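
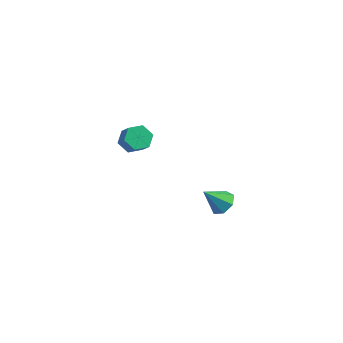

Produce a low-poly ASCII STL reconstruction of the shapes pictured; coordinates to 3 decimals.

solid 
facet normal 0.438 0.498 -0.748
outer loop
vertex 4.353 -1.893 3.336
vertex 3.752 -1.768 3.067
vertex 4.095 -1.402 3.512
endloop
endfacet
facet normal 0.523 -0.030 0.852
outer loop
vertex 4.353 -1.893 3.336
vertex 4.095 -1.402 3.512
vertex 3.188 -2.412 4.033
endloop
endfacet
facet normal 0.438 0.499 -0.748
outer loop
vertex 4.095 -1.402 3.512
vertex 3.752 -1.768 3.067
vertex 3.579 -1.188 3.353
endloop
endfacet
facet normal -0.059 0.499 0.864
outer loop
vertex 4.095 -1.402 3.512
vertex 3.579 -1.188 3.353
vertex 3.188 -2.412 4.033
endloop
endfacet
facet normal 0.437 0.499 -0.748
outer loop
vertex 3.579 -1.188 3.353
vertex 3.752 -1.768 3.067
vertex 3.193 -1.41 2.979
endloop
endfacet
facet normal -0.735 0.493 0.466
outer loop
vertex 3.579 -1.188 3.353
vertex 3.193 -1.41 2.979
vertex 3.188 -2.412 4.033
endloop
endfacet
facet normal 0.437 0.498 -0.749
outer loop
vertex 3.193 -1.41 2.979
vertex 3.752 -1.768 3.067
vertex 3.229 -1.903 2.672
endloop
endfacet
facet normal -0.998 -0.044 -0.046
outer loop
vertex 3.193 -1.41 2.979
vertex 3.229 -1.903 2.672
vertex 3.188 -2.412 4.033
endloop
endfacet
facet normal 0.436 0.499 -0.749
outer loop
vertex 3.229 -1.903 2.672
vertex 3.752 -1.768 3.067
vertex 3.659 -2.294 2.662
endloop
endfacet
facet normal -0.649 -0.706 -0.284
outer loop
vertex 3.229 -1.903 2.672
vertex 3.659 -2.294 2.662
vertex 3.188 -2.412 4.033
endloop
endfacet
facet normal 0.438 0.499 -0.748
outer loop
vertex 3.659 -2.294 2.662
vertex 3.752 -1.768 3.067
vertex 4.159 -2.289 2.958
endloop
endfacet
facet normal 0.050 -0.996 -0.068
outer loop
vertex 3.659 -2.294 2.662
vertex 4.159 -2.289 2.958
vertex 3.188 -2.412 4.033
endloop
endfacet
facet normal 0.438 0.499 -0.748
outer loop
vertex 4.159 -2.289 2.958
vertex 3.752 -1.768 3.067
vertex 4.353 -1.893 3.336
endloop
endfacet
facet normal 0.571 -0.696 0.436
outer loop
vertex 4.159 -2.289 2.958
vertex 4.353 -1.893 3.336
vertex 3.188 -2.412 4.033
endloop
endfacet
facet normal -0.599 0.363 -0.714
outer loop
vertex -1.955 0.404 2.448
vertex -2.499 0.369 2.887
vertex -2.111 0.951 2.857
endloop
endfacet
facet normal 0.769 0.509 -0.387
outer loop
vertex -1.955 0.404 2.448
vertex -2.111 0.951 2.857
vertex -1.296 0.006 3.234
endloop
endfacet
facet normal 0.769 0.509 -0.386
outer loop
vertex -1.296 0.006 3.234
vertex -2.111 0.951 2.857
vertex -1.453 0.553 3.643
endloop
endfacet
facet normal 0.599 -0.362 0.714
outer loop
vertex -1.296 0.006 3.234
vertex -1.453 0.553 3.643
vertex -1.841 -0.029 3.673
endloop
endfacet
facet normal -0.598 0.362 -0.715
outer loop
vertex -2.111 0.951 2.857
vertex -2.499 0.369 2.887
vertex -2.656 0.916 3.295
endloop
endfacet
facet normal 0.191 0.931 0.312
outer loop
vertex -2.111 0.951 2.857
vertex -2.656 0.916 3.295
vertex -1.453 0.553 3.643
endloop
endfacet
facet normal 0.191 0.931 0.311
outer loop
vertex -1.453 0.553 3.643
vertex -2.656 0.916 3.295
vertex -1.997 0.518 4.081
endloop
endfacet
facet normal 0.599 -0.362 0.714
outer loop
vertex -1.453 0.553 3.643
vertex -1.997 0.518 4.081
vertex -1.841 -0.029 3.673
endloop
endfacet
facet normal -0.599 0.361 -0.715
outer loop
vertex -2.656 0.916 3.295
vertex -2.499 0.369 2.887
vertex -3.044 0.334 3.326
endloop
endfacet
facet normal -0.578 0.422 0.698
outer loop
vertex -2.656 0.916 3.295
vertex -3.044 0.334 3.326
vertex -1.997 0.518 4.081
endloop
endfacet
facet normal -0.578 0.422 0.698
outer loop
vertex -1.997 0.518 4.081
vertex -3.044 0.334 3.326
vertex -2.385 -0.064 4.112
endloop
endfacet
facet normal 0.599 -0.362 0.714
outer loop
vertex -1.997 0.518 4.081
vertex -2.385 -0.064 4.112
vertex -1.841 -0.029 3.673
endloop
endfacet
facet normal -0.599 0.362 -0.714
outer loop
vertex -3.044 0.334 3.326
vertex -2.499 0.369 2.887
vertex -2.887 -0.213 2.917
endloop
endfacet
facet normal -0.769 -0.510 0.386
outer loop
vertex -3.044 0.334 3.326
vertex -2.887 -0.213 2.917
vertex -2.385 -0.064 4.112
endloop
endfacet
facet normal -0.769 -0.508 0.387
outer loop
vertex -2.385 -0.064 4.112
vertex -2.887 -0.213 2.917
vertex -2.229 -0.611 3.703
endloop
endfacet
facet normal 0.599 -0.363 0.714
outer loop
vertex -2.385 -0.064 4.112
vertex -2.229 -0.611 3.703
vertex -1.841 -0.029 3.673
endloop
endfacet
facet normal -0.599 0.362 -0.714
outer loop
vertex -2.887 -0.213 2.917
vertex -2.499 0.369 2.887
vertex -2.343 -0.178 2.479
endloop
endfacet
facet normal -0.191 -0.931 -0.312
outer loop
vertex -2.887 -0.213 2.917
vertex -2.343 -0.178 2.479
vertex -2.229 -0.611 3.703
endloop
endfacet
facet normal -0.191 -0.931 -0.312
outer loop
vertex -2.229 -0.611 3.703
vertex -2.343 -0.178 2.479
vertex -1.684 -0.576 3.265
endloop
endfacet
facet normal 0.598 -0.362 0.715
outer loop
vertex -2.229 -0.611 3.703
vertex -1.684 -0.576 3.265
vertex -1.841 -0.029 3.673
endloop
endfacet
facet normal -0.599 0.362 -0.714
outer loop
vertex -2.343 -0.178 2.479
vertex -2.499 0.369 2.887
vertex -1.955 0.404 2.448
endloop
endfacet
facet normal 0.578 -0.422 -0.698
outer loop
vertex -2.343 -0.178 2.479
vertex -1.955 0.404 2.448
vertex -1.684 -0.576 3.265
endloop
endfacet
facet normal 0.578 -0.422 -0.698
outer loop
vertex -1.684 -0.576 3.265
vertex -1.955 0.404 2.448
vertex -1.296 0.006 3.234
endloop
endfacet
facet normal 0.599 -0.361 0.715
outer loop
vertex -1.684 -0.576 3.265
vertex -1.296 0.006 3.234
vertex -1.841 -0.029 3.673
endloop
endfacet

endsolid


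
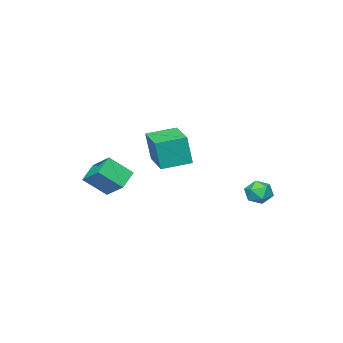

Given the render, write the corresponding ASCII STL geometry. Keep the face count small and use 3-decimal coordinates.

solid 
facet normal -0.491 0.764 0.418
outer loop
vertex -1.53 3.988 -0.599
vertex -1.79 3.515 -0.039
vertex -1.118 3.896 0.054
endloop
endfacet
facet normal 0.095 0.992 0.080
outer loop
vertex -1.53 3.988 -0.599
vertex -1.118 3.896 0.054
vertex -0.756 3.917 -0.634
endloop
endfacet
facet normal 0.046 0.795 -0.605
outer loop
vertex -1.53 3.988 -0.599
vertex -0.756 3.917 -0.634
vertex -1.204 3.548 -1.153
endloop
endfacet
facet normal -0.570 0.446 -0.690
outer loop
vertex -1.53 3.988 -0.599
vertex -1.204 3.548 -1.153
vertex -1.843 3.3 -0.785
endloop
endfacet
facet normal -0.903 0.427 -0.059
outer loop
vertex -1.53 3.988 -0.599
vertex -1.843 3.3 -0.785
vertex -1.79 3.515 -0.039
endloop
endfacet
facet normal 0.657 0.659 0.366
outer loop
vertex -0.756 3.917 -0.634
vertex -1.118 3.896 0.054
vertex -0.537 3.4 -0.095
endloop
endfacet
facet normal -0.291 0.291 0.911
outer loop
vertex -1.118 3.896 0.054
vertex -1.79 3.515 -0.039
vertex -1.176 3.152 0.273
endloop
endfacet
facet normal -0.956 -0.257 0.142
outer loop
vertex -1.79 3.515 -0.039
vertex -1.843 3.3 -0.785
vertex -1.624 2.783 -0.246
endloop
endfacet
facet normal -0.419 -0.226 -0.879
outer loop
vertex -1.843 3.3 -0.785
vertex -1.204 3.548 -1.153
vertex -1.262 2.804 -0.934
endloop
endfacet
facet normal 0.578 0.341 -0.741
outer loop
vertex -1.204 3.548 -1.153
vertex -0.756 3.917 -0.634
vertex -0.59 3.185 -0.841
endloop
endfacet
facet normal 0.570 -0.446 0.690
outer loop
vertex -0.85 2.712 -0.281
vertex -0.537 3.4 -0.095
vertex -1.176 3.152 0.273
endloop
endfacet
facet normal -0.046 -0.795 0.605
outer loop
vertex -0.85 2.712 -0.281
vertex -1.176 3.152 0.273
vertex -1.624 2.783 -0.246
endloop
endfacet
facet normal -0.095 -0.992 -0.080
outer loop
vertex -0.85 2.712 -0.281
vertex -1.624 2.783 -0.246
vertex -1.262 2.804 -0.934
endloop
endfacet
facet normal 0.491 -0.764 -0.418
outer loop
vertex -0.85 2.712 -0.281
vertex -1.262 2.804 -0.934
vertex -0.59 3.185 -0.841
endloop
endfacet
facet normal 0.903 -0.427 0.059
outer loop
vertex -0.85 2.712 -0.281
vertex -0.59 3.185 -0.841
vertex -0.537 3.4 -0.095
endloop
endfacet
facet normal 0.419 0.226 0.879
outer loop
vertex -1.176 3.152 0.273
vertex -0.537 3.4 -0.095
vertex -1.118 3.896 0.054
endloop
endfacet
facet normal -0.578 -0.341 0.741
outer loop
vertex -1.624 2.783 -0.246
vertex -1.176 3.152 0.273
vertex -1.79 3.515 -0.039
endloop
endfacet
facet normal -0.657 -0.659 -0.366
outer loop
vertex -1.262 2.804 -0.934
vertex -1.624 2.783 -0.246
vertex -1.843 3.3 -0.785
endloop
endfacet
facet normal 0.291 -0.291 -0.911
outer loop
vertex -0.59 3.185 -0.841
vertex -1.262 2.804 -0.934
vertex -1.204 3.548 -1.153
endloop
endfacet
facet normal 0.956 0.257 -0.142
outer loop
vertex -0.537 3.4 -0.095
vertex -0.59 3.185 -0.841
vertex -0.756 3.917 -0.634
endloop
endfacet
facet normal -0.831 -0.225 0.509
outer loop
vertex 2.734 -2.786 1.42
vertex 1.88 -1.966 0.389
vertex 2.551 -4.053 0.563
endloop
endfacet
facet normal 0.545 -0.522 0.656
outer loop
vertex 3.58 -3.774 -0.069
vertex 2.734 -2.786 1.42
vertex 2.551 -4.053 0.563
endloop
endfacet
facet normal -0.830 -0.224 0.510
outer loop
vertex 2.551 -4.053 0.563
vertex 1.88 -1.966 0.389
vertex 1.696 -3.232 -0.467
endloop
endfacet
facet normal -0.119 -0.822 -0.557
outer loop
vertex 1.696 -3.232 -0.467
vertex 3.58 -3.774 -0.069
vertex 2.551 -4.053 0.563
endloop
endfacet
facet normal 0.119 0.823 0.556
outer loop
vertex 2.734 -2.786 1.42
vertex 2.909 -1.687 -0.243
vertex 1.88 -1.966 0.389
endloop
endfacet
facet normal 0.544 -0.523 0.656
outer loop
vertex 3.764 -2.508 0.787
vertex 2.734 -2.786 1.42
vertex 3.58 -3.774 -0.069
endloop
endfacet
facet normal 0.120 0.822 0.556
outer loop
vertex 3.764 -2.508 0.787
vertex 2.909 -1.687 -0.243
vertex 2.734 -2.786 1.42
endloop
endfacet
facet normal -0.545 0.523 -0.656
outer loop
vertex 1.88 -1.966 0.389
vertex 2.909 -1.687 -0.243
vertex 1.696 -3.232 -0.467
endloop
endfacet
facet normal -0.119 -0.823 -0.556
outer loop
vertex 2.726 -2.954 -1.1
vertex 3.58 -3.774 -0.069
vertex 1.696 -3.232 -0.467
endloop
endfacet
facet normal -0.544 0.523 -0.656
outer loop
vertex 1.696 -3.232 -0.467
vertex 2.909 -1.687 -0.243
vertex 2.726 -2.954 -1.1
endloop
endfacet
facet normal 0.831 0.224 -0.510
outer loop
vertex 2.726 -2.954 -1.1
vertex 3.764 -2.508 0.787
vertex 3.58 -3.774 -0.069
endloop
endfacet
facet normal 0.830 0.225 -0.510
outer loop
vertex 2.909 -1.687 -0.243
vertex 3.764 -2.508 0.787
vertex 2.726 -2.954 -1.1
endloop
endfacet
facet normal -0.548 -0.837 0.016
outer loop
vertex 1.247 -1.772 2.859
vertex -0.062 -0.91 3.127
vertex 0.99 -1.636 1.164
endloop
endfacet
facet normal 0.823 -0.542 -0.168
outer loop
vertex 2.042 -0.03 1.133
vertex 1.247 -1.772 2.859
vertex 0.99 -1.636 1.164
endloop
endfacet
facet normal -0.548 -0.837 0.016
outer loop
vertex 0.99 -1.636 1.164
vertex -0.062 -0.91 3.127
vertex -0.319 -0.774 1.431
endloop
endfacet
facet normal -0.149 0.079 -0.986
outer loop
vertex -0.319 -0.774 1.431
vertex 2.042 -0.03 1.133
vertex 0.99 -1.636 1.164
endloop
endfacet
facet normal 0.150 -0.079 0.986
outer loop
vertex 1.247 -1.772 2.859
vertex 0.99 0.696 3.096
vertex -0.062 -0.91 3.127
endloop
endfacet
facet normal 0.823 -0.542 -0.168
outer loop
vertex 2.299 -0.166 2.829
vertex 1.247 -1.772 2.859
vertex 2.042 -0.03 1.133
endloop
endfacet
facet normal 0.149 -0.079 0.986
outer loop
vertex 2.299 -0.166 2.829
vertex 0.99 0.696 3.096
vertex 1.247 -1.772 2.859
endloop
endfacet
facet normal -0.823 0.542 0.168
outer loop
vertex -0.062 -0.91 3.127
vertex 0.99 0.696 3.096
vertex -0.319 -0.774 1.431
endloop
endfacet
facet normal -0.149 0.079 -0.986
outer loop
vertex 0.733 0.832 1.401
vertex 2.042 -0.03 1.133
vertex -0.319 -0.774 1.431
endloop
endfacet
facet normal -0.823 0.542 0.168
outer loop
vertex -0.319 -0.774 1.431
vertex 0.99 0.696 3.096
vertex 0.733 0.832 1.401
endloop
endfacet
facet normal 0.548 0.837 -0.016
outer loop
vertex 0.733 0.832 1.401
vertex 2.299 -0.166 2.829
vertex 2.042 -0.03 1.133
endloop
endfacet
facet normal 0.548 0.837 -0.016
outer loop
vertex 0.99 0.696 3.096
vertex 2.299 -0.166 2.829
vertex 0.733 0.832 1.401
endloop
endfacet

endsolid


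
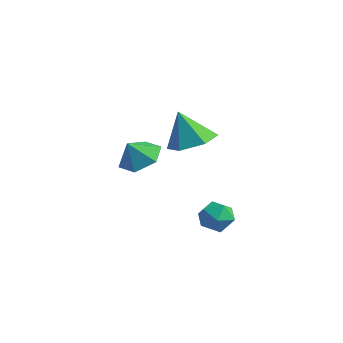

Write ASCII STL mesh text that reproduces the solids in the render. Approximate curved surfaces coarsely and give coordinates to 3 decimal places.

solid 
facet normal 0.372 0.113 -0.921
outer loop
vertex 0.465 0.133 3.379
vertex -0.164 -0.552 3.041
vertex -0.429 0.401 3.051
endloop
endfacet
facet normal 0.004 0.780 0.626
outer loop
vertex 0.465 0.133 3.379
vertex -0.429 0.401 3.051
vertex -0.736 -0.728 4.459
endloop
endfacet
facet normal 0.372 0.113 -0.922
outer loop
vertex -0.429 0.401 3.051
vertex -0.164 -0.552 3.041
vertex -1.059 -0.284 2.713
endloop
endfacet
facet normal -0.771 0.568 0.287
outer loop
vertex -0.429 0.401 3.051
vertex -1.059 -0.284 2.713
vertex -0.736 -0.728 4.459
endloop
endfacet
facet normal 0.372 0.114 -0.921
outer loop
vertex -1.059 -0.284 2.713
vertex -0.164 -0.552 3.041
vertex -0.793 -1.238 2.702
endloop
endfacet
facet normal -0.957 -0.268 0.109
outer loop
vertex -1.059 -0.284 2.713
vertex -0.793 -1.238 2.702
vertex -0.736 -0.728 4.459
endloop
endfacet
facet normal 0.372 0.114 -0.921
outer loop
vertex -0.793 -1.238 2.702
vertex -0.164 -0.552 3.041
vertex 0.102 -1.506 3.03
endloop
endfacet
facet normal -0.366 -0.891 0.270
outer loop
vertex -0.793 -1.238 2.702
vertex 0.102 -1.506 3.03
vertex -0.736 -0.728 4.459
endloop
endfacet
facet normal 0.371 0.114 -0.922
outer loop
vertex 0.102 -1.506 3.03
vertex -0.164 -0.552 3.041
vertex 0.731 -0.821 3.368
endloop
endfacet
facet normal 0.411 -0.678 0.610
outer loop
vertex 0.102 -1.506 3.03
vertex 0.731 -0.821 3.368
vertex -0.736 -0.728 4.459
endloop
endfacet
facet normal 0.371 0.114 -0.922
outer loop
vertex 0.731 -0.821 3.368
vertex -0.164 -0.552 3.041
vertex 0.465 0.133 3.379
endloop
endfacet
facet normal 0.596 0.157 0.788
outer loop
vertex 0.731 -0.821 3.368
vertex 0.465 0.133 3.379
vertex -0.736 -0.728 4.459
endloop
endfacet
facet normal 0.128 0.518 -0.846
outer loop
vertex -1.776 -1.937 1.362
vertex -2.235 -1.218 1.733
vertex -1.313 -1.282 1.833
endloop
endfacet
facet normal 0.591 -0.703 0.396
outer loop
vertex -1.776 -1.937 1.362
vertex -1.313 -1.282 1.833
vertex -2.365 -1.742 2.587
endloop
endfacet
facet normal 0.128 0.519 -0.845
outer loop
vertex -1.313 -1.282 1.833
vertex -2.235 -1.218 1.733
vertex -1.772 -0.564 2.204
endloop
endfacet
facet normal 0.593 -0.037 0.805
outer loop
vertex -1.313 -1.282 1.833
vertex -1.772 -0.564 2.204
vertex -2.365 -1.742 2.587
endloop
endfacet
facet normal 0.128 0.519 -0.845
outer loop
vertex -1.772 -0.564 2.204
vertex -2.235 -1.218 1.733
vertex -2.695 -0.5 2.104
endloop
endfacet
facet normal -0.078 0.343 0.936
outer loop
vertex -1.772 -0.564 2.204
vertex -2.695 -0.5 2.104
vertex -2.365 -1.742 2.587
endloop
endfacet
facet normal 0.127 0.518 -0.846
outer loop
vertex -2.695 -0.5 2.104
vertex -2.235 -1.218 1.733
vertex -3.158 -1.155 1.633
endloop
endfacet
facet normal -0.750 0.057 0.659
outer loop
vertex -2.695 -0.5 2.104
vertex -3.158 -1.155 1.633
vertex -2.365 -1.742 2.587
endloop
endfacet
facet normal 0.127 0.518 -0.846
outer loop
vertex -3.158 -1.155 1.633
vertex -2.235 -1.218 1.733
vertex -2.698 -1.873 1.262
endloop
endfacet
facet normal -0.752 -0.610 0.249
outer loop
vertex -3.158 -1.155 1.633
vertex -2.698 -1.873 1.262
vertex -2.365 -1.742 2.587
endloop
endfacet
facet normal 0.128 0.518 -0.846
outer loop
vertex -2.698 -1.873 1.262
vertex -2.235 -1.218 1.733
vertex -1.776 -1.937 1.362
endloop
endfacet
facet normal -0.082 -0.990 0.118
outer loop
vertex -2.698 -1.873 1.262
vertex -1.776 -1.937 1.362
vertex -2.365 -1.742 2.587
endloop
endfacet
facet normal -0.943 0.288 0.166
outer loop
vertex -0.216 0.751 -1.262
vertex -0.41 0.01 -1.077
vertex -0.16 0.504 -0.515
endloop
endfacet
facet normal -0.486 0.818 0.307
outer loop
vertex -0.216 0.751 -1.262
vertex -0.16 0.504 -0.515
vertex 0.407 0.957 -0.824
endloop
endfacet
facet normal -0.114 0.952 -0.286
outer loop
vertex -0.216 0.751 -1.262
vertex 0.407 0.957 -0.824
vertex 0.507 0.743 -1.576
endloop
endfacet
facet normal -0.339 0.504 -0.794
outer loop
vertex -0.216 0.751 -1.262
vertex 0.507 0.743 -1.576
vertex 0.003 0.158 -1.732
endloop
endfacet
facet normal -0.852 0.094 -0.516
outer loop
vertex -0.216 0.751 -1.262
vertex 0.003 0.158 -1.732
vertex -0.41 0.01 -1.077
endloop
endfacet
facet normal -0.031 0.589 0.807
outer loop
vertex 0.407 0.957 -0.824
vertex -0.16 0.504 -0.515
vertex 0.597 0.342 -0.368
endloop
endfacet
facet normal -0.771 -0.268 0.578
outer loop
vertex -0.16 0.504 -0.515
vertex -0.41 0.01 -1.077
vertex 0.093 -0.243 -0.524
endloop
endfacet
facet normal -0.623 -0.581 -0.524
outer loop
vertex -0.41 0.01 -1.077
vertex 0.003 0.158 -1.732
vertex 0.193 -0.457 -1.276
endloop
endfacet
facet normal 0.207 0.082 -0.975
outer loop
vertex 0.003 0.158 -1.732
vertex 0.507 0.743 -1.576
vertex 0.76 -0.004 -1.585
endloop
endfacet
facet normal 0.573 0.805 -0.153
outer loop
vertex 0.507 0.743 -1.576
vertex 0.407 0.957 -0.824
vertex 1.01 0.49 -1.023
endloop
endfacet
facet normal 0.339 -0.504 0.794
outer loop
vertex 0.816 -0.251 -0.838
vertex 0.597 0.342 -0.368
vertex 0.093 -0.243 -0.524
endloop
endfacet
facet normal 0.114 -0.952 0.286
outer loop
vertex 0.816 -0.251 -0.838
vertex 0.093 -0.243 -0.524
vertex 0.193 -0.457 -1.276
endloop
endfacet
facet normal 0.486 -0.818 -0.307
outer loop
vertex 0.816 -0.251 -0.838
vertex 0.193 -0.457 -1.276
vertex 0.76 -0.004 -1.585
endloop
endfacet
facet normal 0.943 -0.288 -0.166
outer loop
vertex 0.816 -0.251 -0.838
vertex 0.76 -0.004 -1.585
vertex 1.01 0.49 -1.023
endloop
endfacet
facet normal 0.852 -0.094 0.516
outer loop
vertex 0.816 -0.251 -0.838
vertex 1.01 0.49 -1.023
vertex 0.597 0.342 -0.368
endloop
endfacet
facet normal -0.207 -0.082 0.975
outer loop
vertex 0.093 -0.243 -0.524
vertex 0.597 0.342 -0.368
vertex -0.16 0.504 -0.515
endloop
endfacet
facet normal -0.573 -0.805 0.153
outer loop
vertex 0.193 -0.457 -1.276
vertex 0.093 -0.243 -0.524
vertex -0.41 0.01 -1.077
endloop
endfacet
facet normal 0.031 -0.589 -0.807
outer loop
vertex 0.76 -0.004 -1.585
vertex 0.193 -0.457 -1.276
vertex 0.003 0.158 -1.732
endloop
endfacet
facet normal 0.771 0.268 -0.578
outer loop
vertex 1.01 0.49 -1.023
vertex 0.76 -0.004 -1.585
vertex 0.507 0.743 -1.576
endloop
endfacet
facet normal 0.623 0.581 0.524
outer loop
vertex 0.597 0.342 -0.368
vertex 1.01 0.49 -1.023
vertex 0.407 0.957 -0.824
endloop
endfacet

endsolid


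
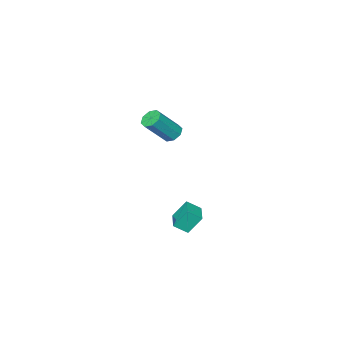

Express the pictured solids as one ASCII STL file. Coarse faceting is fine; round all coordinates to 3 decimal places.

solid 
facet normal -0.638 0.183 -0.748
outer loop
vertex -3.47 -3.364 -0.476
vertex -4.001 -3.45 -0.044
vertex -3.615 -2.914 -0.242
endloop
endfacet
facet normal 0.719 0.489 -0.494
outer loop
vertex -3.47 -3.364 -0.476
vertex -3.615 -2.914 -0.242
vertex -2.148 -3.743 1.071
endloop
endfacet
facet normal 0.719 0.489 -0.494
outer loop
vertex -2.148 -3.743 1.071
vertex -3.615 -2.914 -0.242
vertex -2.293 -3.293 1.306
endloop
endfacet
facet normal 0.639 -0.184 0.747
outer loop
vertex -2.148 -3.743 1.071
vertex -2.293 -3.293 1.306
vertex -2.679 -3.83 1.504
endloop
endfacet
facet normal -0.639 0.184 -0.747
outer loop
vertex -3.615 -2.914 -0.242
vertex -4.001 -3.45 -0.044
vertex -3.986 -2.778 0.109
endloop
endfacet
facet normal 0.314 0.949 -0.036
outer loop
vertex -3.615 -2.914 -0.242
vertex -3.986 -2.778 0.109
vertex -2.293 -3.293 1.306
endloop
endfacet
facet normal 0.314 0.949 -0.035
outer loop
vertex -2.293 -3.293 1.306
vertex -3.986 -2.778 0.109
vertex -2.665 -3.157 1.656
endloop
endfacet
facet normal 0.638 -0.182 0.748
outer loop
vertex -2.293 -3.293 1.306
vertex -2.665 -3.157 1.656
vertex -2.679 -3.83 1.504
endloop
endfacet
facet normal -0.638 0.184 -0.747
outer loop
vertex -3.986 -2.778 0.109
vertex -4.001 -3.45 -0.044
vertex -4.366 -3.036 0.37
endloop
endfacet
facet normal -0.275 0.853 0.444
outer loop
vertex -3.986 -2.778 0.109
vertex -4.366 -3.036 0.37
vertex -2.665 -3.157 1.656
endloop
endfacet
facet normal -0.275 0.853 0.444
outer loop
vertex -2.665 -3.157 1.656
vertex -4.366 -3.036 0.37
vertex -3.044 -3.415 1.917
endloop
endfacet
facet normal 0.639 -0.182 0.748
outer loop
vertex -2.665 -3.157 1.656
vertex -3.044 -3.415 1.917
vertex -2.679 -3.83 1.504
endloop
endfacet
facet normal -0.639 0.183 -0.747
outer loop
vertex -4.366 -3.036 0.37
vertex -4.001 -3.45 -0.044
vertex -4.532 -3.537 0.389
endloop
endfacet
facet normal -0.702 0.258 0.663
outer loop
vertex -4.366 -3.036 0.37
vertex -4.532 -3.537 0.389
vertex -3.044 -3.415 1.917
endloop
endfacet
facet normal -0.702 0.258 0.663
outer loop
vertex -3.044 -3.415 1.917
vertex -4.532 -3.537 0.389
vertex -3.21 -3.916 1.936
endloop
endfacet
facet normal 0.638 -0.183 0.748
outer loop
vertex -3.044 -3.415 1.917
vertex -3.21 -3.916 1.936
vertex -2.679 -3.83 1.504
endloop
endfacet
facet normal -0.639 0.184 -0.747
outer loop
vertex -4.532 -3.537 0.389
vertex -4.001 -3.45 -0.044
vertex -4.387 -3.987 0.154
endloop
endfacet
facet normal -0.719 -0.490 0.494
outer loop
vertex -4.532 -3.537 0.389
vertex -4.387 -3.987 0.154
vertex -3.21 -3.916 1.936
endloop
endfacet
facet normal -0.719 -0.489 0.494
outer loop
vertex -3.21 -3.916 1.936
vertex -4.387 -3.987 0.154
vertex -3.065 -4.366 1.702
endloop
endfacet
facet normal 0.638 -0.183 0.748
outer loop
vertex -3.21 -3.916 1.936
vertex -3.065 -4.366 1.702
vertex -2.679 -3.83 1.504
endloop
endfacet
facet normal -0.638 0.182 -0.748
outer loop
vertex -4.387 -3.987 0.154
vertex -4.001 -3.45 -0.044
vertex -4.015 -4.123 -0.196
endloop
endfacet
facet normal -0.314 -0.949 0.035
outer loop
vertex -4.387 -3.987 0.154
vertex -4.015 -4.123 -0.196
vertex -3.065 -4.366 1.702
endloop
endfacet
facet normal -0.314 -0.949 0.036
outer loop
vertex -3.065 -4.366 1.702
vertex -4.015 -4.123 -0.196
vertex -2.694 -4.502 1.351
endloop
endfacet
facet normal 0.639 -0.184 0.747
outer loop
vertex -3.065 -4.366 1.702
vertex -2.694 -4.502 1.351
vertex -2.679 -3.83 1.504
endloop
endfacet
facet normal -0.639 0.182 -0.748
outer loop
vertex -4.015 -4.123 -0.196
vertex -4.001 -3.45 -0.044
vertex -3.636 -3.865 -0.457
endloop
endfacet
facet normal 0.275 -0.853 -0.444
outer loop
vertex -4.015 -4.123 -0.196
vertex -3.636 -3.865 -0.457
vertex -2.694 -4.502 1.351
endloop
endfacet
facet normal 0.275 -0.853 -0.444
outer loop
vertex -2.694 -4.502 1.351
vertex -3.636 -3.865 -0.457
vertex -2.314 -4.244 1.09
endloop
endfacet
facet normal 0.638 -0.184 0.747
outer loop
vertex -2.694 -4.502 1.351
vertex -2.314 -4.244 1.09
vertex -2.679 -3.83 1.504
endloop
endfacet
facet normal -0.638 0.183 -0.748
outer loop
vertex -3.636 -3.865 -0.457
vertex -4.001 -3.45 -0.044
vertex -3.47 -3.364 -0.476
endloop
endfacet
facet normal 0.702 -0.258 -0.663
outer loop
vertex -3.636 -3.865 -0.457
vertex -3.47 -3.364 -0.476
vertex -2.314 -4.244 1.09
endloop
endfacet
facet normal 0.702 -0.258 -0.663
outer loop
vertex -2.314 -4.244 1.09
vertex -3.47 -3.364 -0.476
vertex -2.148 -3.743 1.071
endloop
endfacet
facet normal 0.639 -0.183 0.747
outer loop
vertex -2.314 -4.244 1.09
vertex -2.148 -3.743 1.071
vertex -2.679 -3.83 1.504
endloop
endfacet
facet normal -0.614 0.549 -0.567
outer loop
vertex 0.513 3.608 -1.083
vertex 1.352 4.562 -1.068
vertex 1.071 3.134 -2.145
endloop
endfacet
facet normal -0.660 -0.751 -0.012
outer loop
vertex 1.648 2.618 -1.612
vertex 0.513 3.608 -1.083
vertex 1.071 3.134 -2.145
endloop
endfacet
facet normal -0.614 0.549 -0.567
outer loop
vertex 1.071 3.134 -2.145
vertex 1.352 4.562 -1.068
vertex 1.909 4.088 -2.13
endloop
endfacet
facet normal 0.433 -0.367 -0.824
outer loop
vertex 1.909 4.088 -2.13
vertex 1.648 2.618 -1.612
vertex 1.071 3.134 -2.145
endloop
endfacet
facet normal -0.432 0.367 0.824
outer loop
vertex 0.513 3.608 -1.083
vertex 1.929 4.046 -0.535
vertex 1.352 4.562 -1.068
endloop
endfacet
facet normal -0.660 -0.751 -0.011
outer loop
vertex 1.091 3.092 -0.55
vertex 0.513 3.608 -1.083
vertex 1.648 2.618 -1.612
endloop
endfacet
facet normal -0.432 0.367 0.824
outer loop
vertex 1.091 3.092 -0.55
vertex 1.929 4.046 -0.535
vertex 0.513 3.608 -1.083
endloop
endfacet
facet normal 0.661 0.751 0.011
outer loop
vertex 1.352 4.562 -1.068
vertex 1.929 4.046 -0.535
vertex 1.909 4.088 -2.13
endloop
endfacet
facet normal 0.432 -0.367 -0.824
outer loop
vertex 2.487 3.572 -1.597
vertex 1.648 2.618 -1.612
vertex 1.909 4.088 -2.13
endloop
endfacet
facet normal 0.660 0.751 0.012
outer loop
vertex 1.909 4.088 -2.13
vertex 1.929 4.046 -0.535
vertex 2.487 3.572 -1.597
endloop
endfacet
facet normal 0.614 -0.549 0.567
outer loop
vertex 2.487 3.572 -1.597
vertex 1.091 3.092 -0.55
vertex 1.648 2.618 -1.612
endloop
endfacet
facet normal 0.614 -0.548 0.567
outer loop
vertex 1.929 4.046 -0.535
vertex 1.091 3.092 -0.55
vertex 2.487 3.572 -1.597
endloop
endfacet

endsolid


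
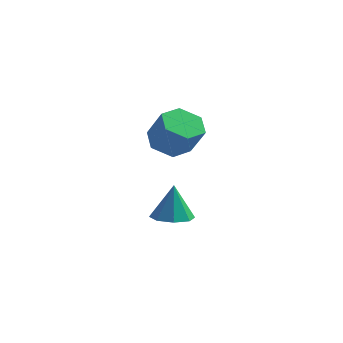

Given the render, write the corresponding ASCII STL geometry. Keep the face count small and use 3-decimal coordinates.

solid 
facet normal 0.000 -0.085 -0.996
outer loop
vertex 1.462 -2.551 -4.092
vertex 0.97 -1.849 -4.152
vertex 1.817 -1.999 -4.139
endloop
endfacet
facet normal 0.755 -0.444 0.482
outer loop
vertex 1.462 -2.551 -4.092
vertex 1.817 -1.999 -4.139
vertex 0.97 -1.711 -2.548
endloop
endfacet
facet normal 0.000 -0.085 -0.996
outer loop
vertex 1.817 -1.999 -4.139
vertex 0.97 -1.849 -4.152
vertex 1.675 -1.358 -4.194
endloop
endfacet
facet normal 0.876 0.230 0.424
outer loop
vertex 1.817 -1.999 -4.139
vertex 1.675 -1.358 -4.194
vertex 0.97 -1.711 -2.548
endloop
endfacet
facet normal -0.000 -0.085 -0.996
outer loop
vertex 1.675 -1.358 -4.194
vertex 0.97 -1.849 -4.152
vertex 1.121 -1.005 -4.224
endloop
endfacet
facet normal 0.483 0.790 0.376
outer loop
vertex 1.675 -1.358 -4.194
vertex 1.121 -1.005 -4.224
vertex 0.97 -1.711 -2.548
endloop
endfacet
facet normal 0.000 -0.085 -0.996
outer loop
vertex 1.121 -1.005 -4.224
vertex 0.97 -1.849 -4.152
vertex 0.478 -1.146 -4.212
endloop
endfacet
facet normal -0.193 0.910 0.366
outer loop
vertex 1.121 -1.005 -4.224
vertex 0.478 -1.146 -4.212
vertex 0.97 -1.711 -2.548
endloop
endfacet
facet normal 0.000 -0.085 -0.996
outer loop
vertex 0.478 -1.146 -4.212
vertex 0.97 -1.849 -4.152
vertex 0.123 -1.698 -4.165
endloop
endfacet
facet normal -0.755 0.520 0.400
outer loop
vertex 0.478 -1.146 -4.212
vertex 0.123 -1.698 -4.165
vertex 0.97 -1.711 -2.548
endloop
endfacet
facet normal 0.000 -0.085 -0.996
outer loop
vertex 0.123 -1.698 -4.165
vertex 0.97 -1.849 -4.152
vertex 0.265 -2.339 -4.11
endloop
endfacet
facet normal -0.876 -0.155 0.457
outer loop
vertex 0.123 -1.698 -4.165
vertex 0.265 -2.339 -4.11
vertex 0.97 -1.711 -2.548
endloop
endfacet
facet normal -0.000 -0.085 -0.996
outer loop
vertex 0.265 -2.339 -4.11
vertex 0.97 -1.849 -4.152
vertex 0.819 -2.692 -4.08
endloop
endfacet
facet normal -0.483 -0.715 0.505
outer loop
vertex 0.265 -2.339 -4.11
vertex 0.819 -2.692 -4.08
vertex 0.97 -1.711 -2.548
endloop
endfacet
facet normal 0.000 -0.085 -0.996
outer loop
vertex 0.819 -2.692 -4.08
vertex 0.97 -1.849 -4.152
vertex 1.462 -2.551 -4.092
endloop
endfacet
facet normal 0.193 -0.835 0.516
outer loop
vertex 0.819 -2.692 -4.08
vertex 1.462 -2.551 -4.092
vertex 0.97 -1.711 -2.548
endloop
endfacet
facet normal -0.564 0.216 -0.797
outer loop
vertex 2.204 -3.826 -0.241
vertex 1.7 -3.277 0.264
vertex 2.425 -2.957 -0.162
endloop
endfacet
facet normal 0.789 -0.146 -0.597
outer loop
vertex 2.204 -3.826 -0.241
vertex 2.425 -2.957 -0.162
vertex 3.004 -4.132 0.892
endloop
endfacet
facet normal 0.789 -0.147 -0.597
outer loop
vertex 3.004 -4.132 0.892
vertex 2.425 -2.957 -0.162
vertex 3.225 -3.263 0.97
endloop
endfacet
facet normal 0.564 -0.215 0.798
outer loop
vertex 3.004 -4.132 0.892
vertex 3.225 -3.263 0.97
vertex 2.5 -3.583 1.396
endloop
endfacet
facet normal -0.564 0.215 -0.798
outer loop
vertex 2.425 -2.957 -0.162
vertex 1.7 -3.277 0.264
vertex 1.921 -2.408 0.342
endloop
endfacet
facet normal 0.607 0.762 -0.223
outer loop
vertex 2.425 -2.957 -0.162
vertex 1.921 -2.408 0.342
vertex 3.225 -3.263 0.97
endloop
endfacet
facet normal 0.607 0.762 -0.223
outer loop
vertex 3.225 -3.263 0.97
vertex 1.921 -2.408 0.342
vertex 2.721 -2.714 1.474
endloop
endfacet
facet normal 0.564 -0.215 0.798
outer loop
vertex 3.225 -3.263 0.97
vertex 2.721 -2.714 1.474
vertex 2.5 -3.583 1.396
endloop
endfacet
facet normal -0.564 0.215 -0.798
outer loop
vertex 1.921 -2.408 0.342
vertex 1.7 -3.277 0.264
vertex 1.196 -2.728 0.768
endloop
endfacet
facet normal -0.182 0.909 0.374
outer loop
vertex 1.921 -2.408 0.342
vertex 1.196 -2.728 0.768
vertex 2.721 -2.714 1.474
endloop
endfacet
facet normal -0.181 0.910 0.374
outer loop
vertex 2.721 -2.714 1.474
vertex 1.196 -2.728 0.768
vertex 1.996 -3.034 1.901
endloop
endfacet
facet normal 0.564 -0.215 0.797
outer loop
vertex 2.721 -2.714 1.474
vertex 1.996 -3.034 1.901
vertex 2.5 -3.583 1.396
endloop
endfacet
facet normal -0.564 0.215 -0.798
outer loop
vertex 1.196 -2.728 0.768
vertex 1.7 -3.277 0.264
vertex 0.975 -3.597 0.69
endloop
endfacet
facet normal -0.789 0.147 0.597
outer loop
vertex 1.196 -2.728 0.768
vertex 0.975 -3.597 0.69
vertex 1.996 -3.034 1.901
endloop
endfacet
facet normal -0.789 0.146 0.597
outer loop
vertex 1.996 -3.034 1.901
vertex 0.975 -3.597 0.69
vertex 1.775 -3.903 1.822
endloop
endfacet
facet normal 0.564 -0.216 0.797
outer loop
vertex 1.996 -3.034 1.901
vertex 1.775 -3.903 1.822
vertex 2.5 -3.583 1.396
endloop
endfacet
facet normal -0.564 0.215 -0.798
outer loop
vertex 0.975 -3.597 0.69
vertex 1.7 -3.277 0.264
vertex 1.479 -4.146 0.186
endloop
endfacet
facet normal -0.607 -0.762 0.223
outer loop
vertex 0.975 -3.597 0.69
vertex 1.479 -4.146 0.186
vertex 1.775 -3.903 1.822
endloop
endfacet
facet normal -0.607 -0.762 0.223
outer loop
vertex 1.775 -3.903 1.822
vertex 1.479 -4.146 0.186
vertex 2.279 -4.452 1.318
endloop
endfacet
facet normal 0.564 -0.215 0.798
outer loop
vertex 1.775 -3.903 1.822
vertex 2.279 -4.452 1.318
vertex 2.5 -3.583 1.396
endloop
endfacet
facet normal -0.564 0.215 -0.797
outer loop
vertex 1.479 -4.146 0.186
vertex 1.7 -3.277 0.264
vertex 2.204 -3.826 -0.241
endloop
endfacet
facet normal 0.181 -0.910 -0.374
outer loop
vertex 1.479 -4.146 0.186
vertex 2.204 -3.826 -0.241
vertex 2.279 -4.452 1.318
endloop
endfacet
facet normal 0.182 -0.909 -0.374
outer loop
vertex 2.279 -4.452 1.318
vertex 2.204 -3.826 -0.241
vertex 3.004 -4.132 0.892
endloop
endfacet
facet normal 0.564 -0.215 0.798
outer loop
vertex 2.279 -4.452 1.318
vertex 3.004 -4.132 0.892
vertex 2.5 -3.583 1.396
endloop
endfacet

endsolid


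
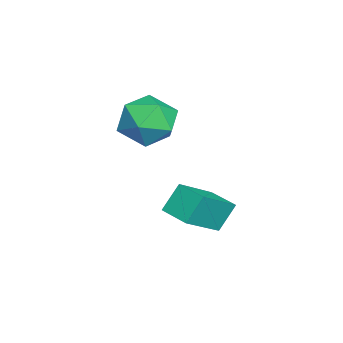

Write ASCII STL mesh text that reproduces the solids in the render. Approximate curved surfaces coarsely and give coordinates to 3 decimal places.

solid 
facet normal -0.663 0.481 -0.573
outer loop
vertex -0.445 2.884 -0.903
vertex 0.151 3.605 -0.987
vertex -0.052 2.465 -1.71
endloop
endfacet
facet normal -0.635 -0.768 0.090
outer loop
vertex 1.009 1.695 -0.793
vertex -0.445 2.884 -0.903
vertex -0.052 2.465 -1.71
endloop
endfacet
facet normal -0.664 0.481 -0.573
outer loop
vertex -0.052 2.465 -1.71
vertex 0.151 3.605 -0.987
vertex 0.544 3.187 -1.794
endloop
endfacet
facet normal 0.397 -0.423 -0.815
outer loop
vertex 0.544 3.187 -1.794
vertex 1.009 1.695 -0.793
vertex -0.052 2.465 -1.71
endloop
endfacet
facet normal -0.397 0.423 0.815
outer loop
vertex -0.445 2.884 -0.903
vertex 1.212 2.835 -0.07
vertex 0.151 3.605 -0.987
endloop
endfacet
facet normal -0.635 -0.768 0.089
outer loop
vertex 0.616 2.113 0.014
vertex -0.445 2.884 -0.903
vertex 1.009 1.695 -0.793
endloop
endfacet
facet normal -0.397 0.423 0.815
outer loop
vertex 0.616 2.113 0.014
vertex 1.212 2.835 -0.07
vertex -0.445 2.884 -0.903
endloop
endfacet
facet normal 0.634 0.768 -0.089
outer loop
vertex 0.151 3.605 -0.987
vertex 1.212 2.835 -0.07
vertex 0.544 3.187 -1.794
endloop
endfacet
facet normal 0.397 -0.423 -0.815
outer loop
vertex 1.605 2.416 -0.877
vertex 1.009 1.695 -0.793
vertex 0.544 3.187 -1.794
endloop
endfacet
facet normal 0.635 0.767 -0.089
outer loop
vertex 0.544 3.187 -1.794
vertex 1.212 2.835 -0.07
vertex 1.605 2.416 -0.877
endloop
endfacet
facet normal 0.663 -0.482 0.573
outer loop
vertex 1.605 2.416 -0.877
vertex 0.616 2.113 0.014
vertex 1.009 1.695 -0.793
endloop
endfacet
facet normal 0.664 -0.481 0.573
outer loop
vertex 1.212 2.835 -0.07
vertex 0.616 2.113 0.014
vertex 1.605 2.416 -0.877
endloop
endfacet
facet normal -0.925 -0.294 0.240
outer loop
vertex -1.106 1.27 1.718
vertex -0.77 0.424 1.976
vertex -0.828 1.124 2.61
endloop
endfacet
facet normal -0.850 0.409 0.332
outer loop
vertex -1.106 1.27 1.718
vertex -0.828 1.124 2.61
vertex -0.609 1.934 2.173
endloop
endfacet
facet normal -0.658 0.694 -0.294
outer loop
vertex -1.106 1.27 1.718
vertex -0.609 1.934 2.173
vertex -0.415 1.735 1.269
endloop
endfacet
facet normal -0.614 0.167 -0.772
outer loop
vertex -1.106 1.27 1.718
vertex -0.415 1.735 1.269
vertex -0.515 0.802 1.147
endloop
endfacet
facet normal -0.779 -0.444 -0.442
outer loop
vertex -1.106 1.27 1.718
vertex -0.515 0.802 1.147
vertex -0.77 0.424 1.976
endloop
endfacet
facet normal -0.318 0.515 0.796
outer loop
vertex -0.609 1.934 2.173
vertex -0.828 1.124 2.61
vertex 0.035 1.498 2.713
endloop
endfacet
facet normal -0.440 -0.623 0.647
outer loop
vertex -0.828 1.124 2.61
vertex -0.77 0.424 1.976
vertex -0.065 0.565 2.591
endloop
endfacet
facet normal -0.203 -0.866 -0.457
outer loop
vertex -0.77 0.424 1.976
vertex -0.515 0.802 1.147
vertex 0.129 0.366 1.687
endloop
endfacet
facet normal 0.065 0.123 -0.990
outer loop
vertex -0.515 0.802 1.147
vertex -0.415 1.735 1.269
vertex 0.348 1.176 1.25
endloop
endfacet
facet normal -0.007 0.976 -0.216
outer loop
vertex -0.415 1.735 1.269
vertex -0.609 1.934 2.173
vertex 0.29 1.876 1.884
endloop
endfacet
facet normal 0.614 -0.167 0.772
outer loop
vertex 0.626 1.03 2.142
vertex 0.035 1.498 2.713
vertex -0.065 0.565 2.591
endloop
endfacet
facet normal 0.658 -0.694 0.294
outer loop
vertex 0.626 1.03 2.142
vertex -0.065 0.565 2.591
vertex 0.129 0.366 1.687
endloop
endfacet
facet normal 0.850 -0.409 -0.332
outer loop
vertex 0.626 1.03 2.142
vertex 0.129 0.366 1.687
vertex 0.348 1.176 1.25
endloop
endfacet
facet normal 0.925 0.294 -0.240
outer loop
vertex 0.626 1.03 2.142
vertex 0.348 1.176 1.25
vertex 0.29 1.876 1.884
endloop
endfacet
facet normal 0.779 0.444 0.442
outer loop
vertex 0.626 1.03 2.142
vertex 0.29 1.876 1.884
vertex 0.035 1.498 2.713
endloop
endfacet
facet normal -0.065 -0.123 0.990
outer loop
vertex -0.065 0.565 2.591
vertex 0.035 1.498 2.713
vertex -0.828 1.124 2.61
endloop
endfacet
facet normal 0.007 -0.976 0.216
outer loop
vertex 0.129 0.366 1.687
vertex -0.065 0.565 2.591
vertex -0.77 0.424 1.976
endloop
endfacet
facet normal 0.318 -0.515 -0.796
outer loop
vertex 0.348 1.176 1.25
vertex 0.129 0.366 1.687
vertex -0.515 0.802 1.147
endloop
endfacet
facet normal 0.440 0.623 -0.647
outer loop
vertex 0.29 1.876 1.884
vertex 0.348 1.176 1.25
vertex -0.415 1.735 1.269
endloop
endfacet
facet normal 0.203 0.866 0.457
outer loop
vertex 0.035 1.498 2.713
vertex 0.29 1.876 1.884
vertex -0.609 1.934 2.173
endloop
endfacet

endsolid


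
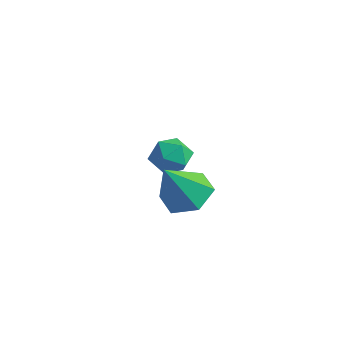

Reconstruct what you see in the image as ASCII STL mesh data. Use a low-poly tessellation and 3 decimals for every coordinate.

solid 
facet normal 0.226 0.841 -0.491
outer loop
vertex -1.088 2.11 -3.209
vertex -1.797 2.54 -2.798
vertex -0.961 2.546 -2.403
endloop
endfacet
facet normal 0.812 0.451 -0.372
outer loop
vertex -1.088 2.11 -3.209
vertex -0.961 2.546 -2.403
vertex -0.569 1.72 -2.549
endloop
endfacet
facet normal 0.715 -0.189 -0.673
outer loop
vertex -1.088 2.11 -3.209
vertex -0.569 1.72 -2.549
vertex -1.163 1.204 -3.035
endloop
endfacet
facet normal 0.069 -0.194 -0.979
outer loop
vertex -1.088 2.11 -3.209
vertex -1.163 1.204 -3.035
vertex -1.922 1.71 -3.189
endloop
endfacet
facet normal -0.233 0.443 -0.866
outer loop
vertex -1.088 2.11 -3.209
vertex -1.922 1.71 -3.189
vertex -1.797 2.54 -2.798
endloop
endfacet
facet normal 0.873 0.356 0.333
outer loop
vertex -0.569 1.72 -2.549
vertex -0.961 2.546 -2.403
vertex -0.958 1.91 -1.731
endloop
endfacet
facet normal -0.073 0.987 0.141
outer loop
vertex -0.961 2.546 -2.403
vertex -1.797 2.54 -2.798
vertex -1.717 2.416 -1.885
endloop
endfacet
facet normal -0.815 0.343 -0.467
outer loop
vertex -1.797 2.54 -2.798
vertex -1.922 1.71 -3.189
vertex -2.311 1.9 -2.371
endloop
endfacet
facet normal -0.326 -0.687 -0.649
outer loop
vertex -1.922 1.71 -3.189
vertex -1.163 1.204 -3.035
vertex -1.919 1.074 -2.517
endloop
endfacet
facet normal 0.717 -0.679 -0.155
outer loop
vertex -1.163 1.204 -3.035
vertex -0.569 1.72 -2.549
vertex -1.083 1.08 -2.122
endloop
endfacet
facet normal -0.069 0.194 0.979
outer loop
vertex -1.792 1.51 -1.711
vertex -0.958 1.91 -1.731
vertex -1.717 2.416 -1.885
endloop
endfacet
facet normal -0.715 0.189 0.673
outer loop
vertex -1.792 1.51 -1.711
vertex -1.717 2.416 -1.885
vertex -2.311 1.9 -2.371
endloop
endfacet
facet normal -0.812 -0.451 0.372
outer loop
vertex -1.792 1.51 -1.711
vertex -2.311 1.9 -2.371
vertex -1.919 1.074 -2.517
endloop
endfacet
facet normal -0.226 -0.841 0.491
outer loop
vertex -1.792 1.51 -1.711
vertex -1.919 1.074 -2.517
vertex -1.083 1.08 -2.122
endloop
endfacet
facet normal 0.233 -0.443 0.866
outer loop
vertex -1.792 1.51 -1.711
vertex -1.083 1.08 -2.122
vertex -0.958 1.91 -1.731
endloop
endfacet
facet normal 0.326 0.687 0.649
outer loop
vertex -1.717 2.416 -1.885
vertex -0.958 1.91 -1.731
vertex -0.961 2.546 -2.403
endloop
endfacet
facet normal -0.717 0.679 0.155
outer loop
vertex -2.311 1.9 -2.371
vertex -1.717 2.416 -1.885
vertex -1.797 2.54 -2.798
endloop
endfacet
facet normal -0.873 -0.356 -0.333
outer loop
vertex -1.919 1.074 -2.517
vertex -2.311 1.9 -2.371
vertex -1.922 1.71 -3.189
endloop
endfacet
facet normal 0.073 -0.987 -0.141
outer loop
vertex -1.083 1.08 -2.122
vertex -1.919 1.074 -2.517
vertex -1.163 1.204 -3.035
endloop
endfacet
facet normal 0.815 -0.343 0.467
outer loop
vertex -0.958 1.91 -1.731
vertex -1.083 1.08 -2.122
vertex -0.569 1.72 -2.549
endloop
endfacet
facet normal 0.032 0.541 -0.841
outer loop
vertex 3.666 -1.921 -1.163
vertex 2.721 -1.54 -0.954
vertex 3.569 -1.048 -0.605
endloop
endfacet
facet normal 0.891 -0.170 0.421
outer loop
vertex 3.666 -1.921 -1.163
vertex 3.569 -1.048 -0.605
vertex 2.659 -2.6 0.694
endloop
endfacet
facet normal 0.032 0.541 -0.841
outer loop
vertex 3.569 -1.048 -0.605
vertex 2.721 -1.54 -0.954
vertex 2.624 -0.668 -0.397
endloop
endfacet
facet normal 0.364 0.463 0.808
outer loop
vertex 3.569 -1.048 -0.605
vertex 2.624 -0.668 -0.397
vertex 2.659 -2.6 0.694
endloop
endfacet
facet normal 0.031 0.541 -0.841
outer loop
vertex 2.624 -0.668 -0.397
vertex 2.721 -1.54 -0.954
vertex 1.776 -1.16 -0.745
endloop
endfacet
facet normal -0.539 0.407 0.738
outer loop
vertex 2.624 -0.668 -0.397
vertex 1.776 -1.16 -0.745
vertex 2.659 -2.6 0.694
endloop
endfacet
facet normal 0.032 0.541 -0.840
outer loop
vertex 1.776 -1.16 -0.745
vertex 2.721 -1.54 -0.954
vertex 1.874 -2.032 -1.303
endloop
endfacet
facet normal -0.917 -0.282 0.280
outer loop
vertex 1.776 -1.16 -0.745
vertex 1.874 -2.032 -1.303
vertex 2.659 -2.6 0.694
endloop
endfacet
facet normal 0.033 0.540 -0.841
outer loop
vertex 1.874 -2.032 -1.303
vertex 2.721 -1.54 -0.954
vertex 2.819 -2.413 -1.511
endloop
endfacet
facet normal -0.392 -0.914 -0.106
outer loop
vertex 1.874 -2.032 -1.303
vertex 2.819 -2.413 -1.511
vertex 2.659 -2.6 0.694
endloop
endfacet
facet normal 0.032 0.540 -0.841
outer loop
vertex 2.819 -2.413 -1.511
vertex 2.721 -1.54 -0.954
vertex 3.666 -1.921 -1.163
endloop
endfacet
facet normal 0.513 -0.858 -0.036
outer loop
vertex 2.819 -2.413 -1.511
vertex 3.666 -1.921 -1.163
vertex 2.659 -2.6 0.694
endloop
endfacet

endsolid


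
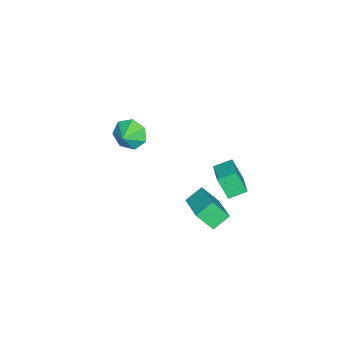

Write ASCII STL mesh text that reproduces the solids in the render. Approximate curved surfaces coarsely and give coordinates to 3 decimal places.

solid 
facet normal -0.882 0.062 -0.467
outer loop
vertex -0.703 -3.449 1.024
vertex -1.188 -3.925 1.876
vertex -1.018 -2.863 1.696
endloop
endfacet
facet normal 0.831 0.550 -0.090
outer loop
vertex -0.703 -3.449 1.024
vertex -1.018 -2.863 1.696
vertex -0.192 -3.995 2.404
endloop
endfacet
facet normal -0.882 0.062 -0.467
outer loop
vertex -1.018 -2.863 1.696
vertex -1.188 -3.925 1.876
vertex -1.461 -3.077 2.504
endloop
endfacet
facet normal 0.539 0.693 0.479
outer loop
vertex -1.018 -2.863 1.696
vertex -1.461 -3.077 2.504
vertex -0.192 -3.995 2.404
endloop
endfacet
facet normal -0.882 0.062 -0.468
outer loop
vertex -1.461 -3.077 2.504
vertex -1.188 -3.925 1.876
vertex -1.699 -3.928 2.839
endloop
endfacet
facet normal 0.278 0.284 0.918
outer loop
vertex -1.461 -3.077 2.504
vertex -1.699 -3.928 2.839
vertex -0.192 -3.995 2.404
endloop
endfacet
facet normal -0.882 0.062 -0.468
outer loop
vertex -1.699 -3.928 2.839
vertex -1.188 -3.925 1.876
vertex -1.552 -4.778 2.449
endloop
endfacet
facet normal 0.242 -0.370 0.897
outer loop
vertex -1.699 -3.928 2.839
vertex -1.552 -4.778 2.449
vertex -0.192 -3.995 2.404
endloop
endfacet
facet normal -0.882 0.063 -0.467
outer loop
vertex -1.552 -4.778 2.449
vertex -1.188 -3.925 1.876
vertex -1.132 -4.985 1.628
endloop
endfacet
facet normal 0.461 -0.776 0.431
outer loop
vertex -1.552 -4.778 2.449
vertex -1.132 -4.985 1.628
vertex -0.192 -3.995 2.404
endloop
endfacet
facet normal -0.882 0.063 -0.467
outer loop
vertex -1.132 -4.985 1.628
vertex -1.188 -3.925 1.876
vertex -0.754 -4.393 0.993
endloop
endfacet
facet normal 0.768 -0.628 -0.129
outer loop
vertex -1.132 -4.985 1.628
vertex -0.754 -4.393 0.993
vertex -0.192 -3.995 2.404
endloop
endfacet
facet normal -0.882 0.063 -0.467
outer loop
vertex -0.754 -4.393 0.993
vertex -1.188 -3.925 1.876
vertex -0.703 -3.449 1.024
endloop
endfacet
facet normal 0.932 -0.039 -0.360
outer loop
vertex -0.754 -4.393 0.993
vertex -0.703 -3.449 1.024
vertex -0.192 -3.995 2.404
endloop
endfacet
facet normal -0.498 0.793 0.349
outer loop
vertex 1.483 3.11 4.678
vertex 2.865 3.781 5.126
vertex 1.602 3.811 3.256
endloop
endfacet
facet normal -0.864 -0.420 -0.279
outer loop
vertex 2.175 2.899 2.854
vertex 1.483 3.11 4.678
vertex 1.602 3.811 3.256
endloop
endfacet
facet normal -0.498 0.793 0.349
outer loop
vertex 1.602 3.811 3.256
vertex 2.865 3.781 5.126
vertex 2.984 4.482 3.704
endloop
endfacet
facet normal 0.075 0.442 -0.894
outer loop
vertex 2.984 4.482 3.704
vertex 2.175 2.899 2.854
vertex 1.602 3.811 3.256
endloop
endfacet
facet normal -0.075 -0.442 0.894
outer loop
vertex 1.483 3.11 4.678
vertex 3.438 2.869 4.724
vertex 2.865 3.781 5.126
endloop
endfacet
facet normal -0.864 -0.420 -0.279
outer loop
vertex 2.056 2.198 4.276
vertex 1.483 3.11 4.678
vertex 2.175 2.899 2.854
endloop
endfacet
facet normal -0.075 -0.442 0.894
outer loop
vertex 2.056 2.198 4.276
vertex 3.438 2.869 4.724
vertex 1.483 3.11 4.678
endloop
endfacet
facet normal 0.864 0.420 0.279
outer loop
vertex 2.865 3.781 5.126
vertex 3.438 2.869 4.724
vertex 2.984 4.482 3.704
endloop
endfacet
facet normal 0.075 0.442 -0.894
outer loop
vertex 3.557 3.57 3.302
vertex 2.175 2.899 2.854
vertex 2.984 4.482 3.704
endloop
endfacet
facet normal 0.864 0.420 0.279
outer loop
vertex 2.984 4.482 3.704
vertex 3.438 2.869 4.724
vertex 3.557 3.57 3.302
endloop
endfacet
facet normal 0.498 -0.793 -0.349
outer loop
vertex 3.557 3.57 3.302
vertex 2.056 2.198 4.276
vertex 2.175 2.899 2.854
endloop
endfacet
facet normal 0.498 -0.793 -0.349
outer loop
vertex 3.438 2.869 4.724
vertex 2.056 2.198 4.276
vertex 3.557 3.57 3.302
endloop
endfacet
facet normal -0.766 -0.552 -0.329
outer loop
vertex 2.57 0.77 1.0
vertex 1.781 1.458 1.683
vertex 2.384 1.734 -0.187
endloop
endfacet
facet normal 0.631 -0.551 -0.546
outer loop
vertex 3.979 2.882 0.497
vertex 2.57 0.77 1.0
vertex 2.384 1.734 -0.187
endloop
endfacet
facet normal -0.767 -0.551 -0.329
outer loop
vertex 2.384 1.734 -0.187
vertex 1.781 1.458 1.683
vertex 1.596 2.423 0.496
endloop
endfacet
facet normal -0.120 0.626 -0.770
outer loop
vertex 1.596 2.423 0.496
vertex 3.979 2.882 0.497
vertex 2.384 1.734 -0.187
endloop
endfacet
facet normal 0.121 -0.626 0.770
outer loop
vertex 2.57 0.77 1.0
vertex 3.376 2.606 2.367
vertex 1.781 1.458 1.683
endloop
endfacet
facet normal 0.631 -0.551 -0.546
outer loop
vertex 4.164 1.917 1.684
vertex 2.57 0.77 1.0
vertex 3.979 2.882 0.497
endloop
endfacet
facet normal 0.120 -0.626 0.770
outer loop
vertex 4.164 1.917 1.684
vertex 3.376 2.606 2.367
vertex 2.57 0.77 1.0
endloop
endfacet
facet normal -0.631 0.551 0.546
outer loop
vertex 1.781 1.458 1.683
vertex 3.376 2.606 2.367
vertex 1.596 2.423 0.496
endloop
endfacet
facet normal -0.120 0.626 -0.770
outer loop
vertex 3.19 3.57 1.18
vertex 3.979 2.882 0.497
vertex 1.596 2.423 0.496
endloop
endfacet
facet normal -0.631 0.551 0.546
outer loop
vertex 1.596 2.423 0.496
vertex 3.376 2.606 2.367
vertex 3.19 3.57 1.18
endloop
endfacet
facet normal 0.766 0.552 0.329
outer loop
vertex 3.19 3.57 1.18
vertex 4.164 1.917 1.684
vertex 3.979 2.882 0.497
endloop
endfacet
facet normal 0.767 0.552 0.328
outer loop
vertex 3.376 2.606 2.367
vertex 4.164 1.917 1.684
vertex 3.19 3.57 1.18
endloop
endfacet

endsolid


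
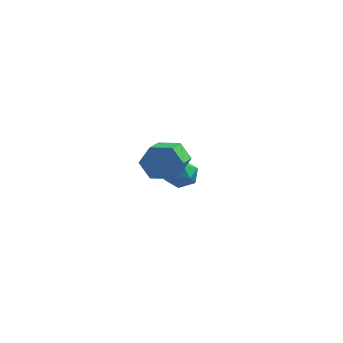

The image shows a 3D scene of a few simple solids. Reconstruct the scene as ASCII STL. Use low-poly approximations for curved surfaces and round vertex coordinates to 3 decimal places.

solid 
facet normal -0.271 0.947 0.175
outer loop
vertex -1.084 1.868 -0.501
vertex -1.872 1.625 -0.407
vertex -1.364 1.649 0.25
endloop
endfacet
facet normal 0.400 0.829 0.391
outer loop
vertex -1.084 1.868 -0.501
vertex -1.364 1.649 0.25
vertex -0.61 1.404 -0.001
endloop
endfacet
facet normal 0.776 0.606 -0.173
outer loop
vertex -1.084 1.868 -0.501
vertex -0.61 1.404 -0.001
vertex -0.654 1.229 -0.812
endloop
endfacet
facet normal 0.340 0.586 -0.735
outer loop
vertex -1.084 1.868 -0.501
vertex -0.654 1.229 -0.812
vertex -1.434 1.366 -1.063
endloop
endfacet
facet normal -0.308 0.797 -0.520
outer loop
vertex -1.084 1.868 -0.501
vertex -1.434 1.366 -1.063
vertex -1.872 1.625 -0.407
endloop
endfacet
facet normal 0.388 0.301 0.871
outer loop
vertex -0.61 1.404 -0.001
vertex -1.364 1.649 0.25
vertex -1.106 0.874 0.403
endloop
endfacet
facet normal -0.698 0.491 0.522
outer loop
vertex -1.364 1.649 0.25
vertex -1.872 1.625 -0.407
vertex -1.886 1.011 0.152
endloop
endfacet
facet normal -0.757 0.249 -0.604
outer loop
vertex -1.872 1.625 -0.407
vertex -1.434 1.366 -1.063
vertex -1.93 0.836 -0.659
endloop
endfacet
facet normal 0.290 -0.091 -0.953
outer loop
vertex -1.434 1.366 -1.063
vertex -0.654 1.229 -0.812
vertex -1.176 0.591 -0.91
endloop
endfacet
facet normal 0.997 -0.060 -0.041
outer loop
vertex -0.654 1.229 -0.812
vertex -0.61 1.404 -0.001
vertex -0.668 0.615 -0.253
endloop
endfacet
facet normal -0.340 -0.586 0.735
outer loop
vertex -1.456 0.372 -0.159
vertex -1.106 0.874 0.403
vertex -1.886 1.011 0.152
endloop
endfacet
facet normal -0.776 -0.606 0.173
outer loop
vertex -1.456 0.372 -0.159
vertex -1.886 1.011 0.152
vertex -1.93 0.836 -0.659
endloop
endfacet
facet normal -0.400 -0.829 -0.391
outer loop
vertex -1.456 0.372 -0.159
vertex -1.93 0.836 -0.659
vertex -1.176 0.591 -0.91
endloop
endfacet
facet normal 0.271 -0.947 -0.175
outer loop
vertex -1.456 0.372 -0.159
vertex -1.176 0.591 -0.91
vertex -0.668 0.615 -0.253
endloop
endfacet
facet normal 0.308 -0.797 0.520
outer loop
vertex -1.456 0.372 -0.159
vertex -0.668 0.615 -0.253
vertex -1.106 0.874 0.403
endloop
endfacet
facet normal -0.290 0.091 0.953
outer loop
vertex -1.886 1.011 0.152
vertex -1.106 0.874 0.403
vertex -1.364 1.649 0.25
endloop
endfacet
facet normal -0.997 0.060 0.041
outer loop
vertex -1.93 0.836 -0.659
vertex -1.886 1.011 0.152
vertex -1.872 1.625 -0.407
endloop
endfacet
facet normal -0.388 -0.301 -0.871
outer loop
vertex -1.176 0.591 -0.91
vertex -1.93 0.836 -0.659
vertex -1.434 1.366 -1.063
endloop
endfacet
facet normal 0.698 -0.491 -0.522
outer loop
vertex -0.668 0.615 -0.253
vertex -1.176 0.591 -0.91
vertex -0.654 1.229 -0.812
endloop
endfacet
facet normal 0.757 -0.249 0.604
outer loop
vertex -1.106 0.874 0.403
vertex -0.668 0.615 -0.253
vertex -0.61 1.404 -0.001
endloop
endfacet
facet normal -0.163 0.950 -0.266
outer loop
vertex 0.323 -2.923 3.534
vertex -0.027 -3.199 2.763
vertex -0.55 -3.089 3.475
endloop
endfacet
facet normal -0.112 0.249 0.962
outer loop
vertex 0.323 -2.923 3.534
vertex -0.55 -3.089 3.475
vertex 0.577 -4.406 3.948
endloop
endfacet
facet normal -0.112 0.249 0.962
outer loop
vertex 0.577 -4.406 3.948
vertex -0.55 -3.089 3.475
vertex -0.296 -4.572 3.889
endloop
endfacet
facet normal 0.163 -0.950 0.265
outer loop
vertex 0.577 -4.406 3.948
vertex -0.296 -4.572 3.889
vertex 0.227 -4.681 3.177
endloop
endfacet
facet normal -0.163 0.950 -0.266
outer loop
vertex -0.55 -3.089 3.475
vertex -0.027 -3.199 2.763
vertex -0.9 -3.365 2.704
endloop
endfacet
facet normal -0.905 -0.037 0.424
outer loop
vertex -0.55 -3.089 3.475
vertex -0.9 -3.365 2.704
vertex -0.296 -4.572 3.889
endloop
endfacet
facet normal -0.905 -0.038 0.423
outer loop
vertex -0.296 -4.572 3.889
vertex -0.9 -3.365 2.704
vertex -0.645 -4.847 3.118
endloop
endfacet
facet normal 0.163 -0.950 0.265
outer loop
vertex -0.296 -4.572 3.889
vertex -0.645 -4.847 3.118
vertex 0.227 -4.681 3.177
endloop
endfacet
facet normal -0.163 0.950 -0.265
outer loop
vertex -0.9 -3.365 2.704
vertex -0.027 -3.199 2.763
vertex -0.377 -3.474 1.992
endloop
endfacet
facet normal -0.793 -0.287 -0.538
outer loop
vertex -0.9 -3.365 2.704
vertex -0.377 -3.474 1.992
vertex -0.645 -4.847 3.118
endloop
endfacet
facet normal -0.793 -0.286 -0.537
outer loop
vertex -0.645 -4.847 3.118
vertex -0.377 -3.474 1.992
vertex -0.123 -4.957 2.406
endloop
endfacet
facet normal 0.163 -0.950 0.266
outer loop
vertex -0.645 -4.847 3.118
vertex -0.123 -4.957 2.406
vertex 0.227 -4.681 3.177
endloop
endfacet
facet normal -0.163 0.950 -0.265
outer loop
vertex -0.377 -3.474 1.992
vertex -0.027 -3.199 2.763
vertex 0.496 -3.308 2.051
endloop
endfacet
facet normal 0.112 -0.249 -0.962
outer loop
vertex -0.377 -3.474 1.992
vertex 0.496 -3.308 2.051
vertex -0.123 -4.957 2.406
endloop
endfacet
facet normal 0.112 -0.249 -0.962
outer loop
vertex -0.123 -4.957 2.406
vertex 0.496 -3.308 2.051
vertex 0.75 -4.791 2.465
endloop
endfacet
facet normal 0.163 -0.950 0.266
outer loop
vertex -0.123 -4.957 2.406
vertex 0.75 -4.791 2.465
vertex 0.227 -4.681 3.177
endloop
endfacet
facet normal -0.163 0.950 -0.265
outer loop
vertex 0.496 -3.308 2.051
vertex -0.027 -3.199 2.763
vertex 0.845 -3.033 2.822
endloop
endfacet
facet normal 0.905 0.037 -0.423
outer loop
vertex 0.496 -3.308 2.051
vertex 0.845 -3.033 2.822
vertex 0.75 -4.791 2.465
endloop
endfacet
facet normal 0.905 0.037 -0.424
outer loop
vertex 0.75 -4.791 2.465
vertex 0.845 -3.033 2.822
vertex 1.1 -4.515 3.236
endloop
endfacet
facet normal 0.163 -0.950 0.266
outer loop
vertex 0.75 -4.791 2.465
vertex 1.1 -4.515 3.236
vertex 0.227 -4.681 3.177
endloop
endfacet
facet normal -0.163 0.950 -0.266
outer loop
vertex 0.845 -3.033 2.822
vertex -0.027 -3.199 2.763
vertex 0.323 -2.923 3.534
endloop
endfacet
facet normal 0.793 0.287 0.537
outer loop
vertex 0.845 -3.033 2.822
vertex 0.323 -2.923 3.534
vertex 1.1 -4.515 3.236
endloop
endfacet
facet normal 0.793 0.286 0.538
outer loop
vertex 1.1 -4.515 3.236
vertex 0.323 -2.923 3.534
vertex 0.577 -4.406 3.948
endloop
endfacet
facet normal 0.163 -0.950 0.265
outer loop
vertex 1.1 -4.515 3.236
vertex 0.577 -4.406 3.948
vertex 0.227 -4.681 3.177
endloop
endfacet

endsolid


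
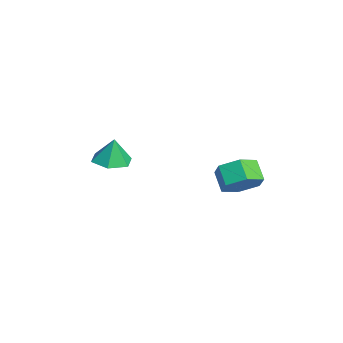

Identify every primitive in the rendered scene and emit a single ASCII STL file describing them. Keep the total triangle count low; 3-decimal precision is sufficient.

solid 
facet normal -0.091 -0.099 -0.991
outer loop
vertex -2.771 -0.802 -2.609
vertex -3.355 -1.409 -2.495
vertex -3.594 -0.596 -2.554
endloop
endfacet
facet normal 0.247 0.874 0.418
outer loop
vertex -2.771 -0.802 -2.609
vertex -3.594 -0.596 -2.554
vertex -3.245 -1.291 -1.305
endloop
endfacet
facet normal -0.091 -0.099 -0.991
outer loop
vertex -3.594 -0.596 -2.554
vertex -3.355 -1.409 -2.495
vertex -4.177 -1.203 -2.44
endloop
endfacet
facet normal -0.567 0.642 0.516
outer loop
vertex -3.594 -0.596 -2.554
vertex -4.177 -1.203 -2.44
vertex -3.245 -1.291 -1.305
endloop
endfacet
facet normal -0.091 -0.100 -0.991
outer loop
vertex -4.177 -1.203 -2.44
vertex -3.355 -1.409 -2.495
vertex -3.938 -2.017 -2.38
endloop
endfacet
facet normal -0.767 -0.180 0.616
outer loop
vertex -4.177 -1.203 -2.44
vertex -3.938 -2.017 -2.38
vertex -3.245 -1.291 -1.305
endloop
endfacet
facet normal -0.091 -0.100 -0.991
outer loop
vertex -3.938 -2.017 -2.38
vertex -3.355 -1.409 -2.495
vertex -3.116 -2.223 -2.435
endloop
endfacet
facet normal -0.152 -0.771 0.619
outer loop
vertex -3.938 -2.017 -2.38
vertex -3.116 -2.223 -2.435
vertex -3.245 -1.291 -1.305
endloop
endfacet
facet normal -0.091 -0.100 -0.991
outer loop
vertex -3.116 -2.223 -2.435
vertex -3.355 -1.409 -2.495
vertex -2.532 -1.616 -2.55
endloop
endfacet
facet normal 0.663 -0.539 0.520
outer loop
vertex -3.116 -2.223 -2.435
vertex -2.532 -1.616 -2.55
vertex -3.245 -1.291 -1.305
endloop
endfacet
facet normal -0.091 -0.099 -0.991
outer loop
vertex -2.532 -1.616 -2.55
vertex -3.355 -1.409 -2.495
vertex -2.771 -0.802 -2.609
endloop
endfacet
facet normal 0.862 0.284 0.420
outer loop
vertex -2.532 -1.616 -2.55
vertex -2.771 -0.802 -2.609
vertex -3.245 -1.291 -1.305
endloop
endfacet
facet normal 0.705 0.181 -0.685
outer loop
vertex -0.629 3.593 -2.473
vertex -1.243 3.514 -3.126
vertex -1.086 4.317 -2.752
endloop
endfacet
facet normal 0.495 0.566 0.659
outer loop
vertex -0.629 3.593 -2.473
vertex -1.086 4.317 -2.752
vertex -1.363 3.405 -1.761
endloop
endfacet
facet normal 0.496 0.565 0.659
outer loop
vertex -1.363 3.405 -1.761
vertex -1.086 4.317 -2.752
vertex -1.819 4.129 -2.039
endloop
endfacet
facet normal -0.705 -0.181 0.685
outer loop
vertex -1.363 3.405 -1.761
vertex -1.819 4.129 -2.039
vertex -1.977 3.326 -2.414
endloop
endfacet
facet normal 0.705 0.181 -0.685
outer loop
vertex -1.086 4.317 -2.752
vertex -1.243 3.514 -3.126
vertex -1.7 4.238 -3.405
endloop
endfacet
facet normal -0.191 0.980 0.061
outer loop
vertex -1.086 4.317 -2.752
vertex -1.7 4.238 -3.405
vertex -1.819 4.129 -2.039
endloop
endfacet
facet normal -0.191 0.980 0.061
outer loop
vertex -1.819 4.129 -2.039
vertex -1.7 4.238 -3.405
vertex -2.433 4.05 -2.692
endloop
endfacet
facet normal -0.705 -0.181 0.685
outer loop
vertex -1.819 4.129 -2.039
vertex -2.433 4.05 -2.692
vertex -1.977 3.326 -2.414
endloop
endfacet
facet normal 0.705 0.181 -0.685
outer loop
vertex -1.7 4.238 -3.405
vertex -1.243 3.514 -3.126
vertex -1.857 3.435 -3.779
endloop
endfacet
facet normal -0.687 0.413 -0.598
outer loop
vertex -1.7 4.238 -3.405
vertex -1.857 3.435 -3.779
vertex -2.433 4.05 -2.692
endloop
endfacet
facet normal -0.686 0.414 -0.598
outer loop
vertex -2.433 4.05 -2.692
vertex -1.857 3.435 -3.779
vertex -2.591 3.247 -3.067
endloop
endfacet
facet normal -0.705 -0.181 0.685
outer loop
vertex -2.433 4.05 -2.692
vertex -2.591 3.247 -3.067
vertex -1.977 3.326 -2.414
endloop
endfacet
facet normal 0.705 0.181 -0.685
outer loop
vertex -1.857 3.435 -3.779
vertex -1.243 3.514 -3.126
vertex -1.401 2.711 -3.501
endloop
endfacet
facet normal -0.495 -0.565 -0.660
outer loop
vertex -1.857 3.435 -3.779
vertex -1.401 2.711 -3.501
vertex -2.591 3.247 -3.067
endloop
endfacet
facet normal -0.495 -0.566 -0.659
outer loop
vertex -2.591 3.247 -3.067
vertex -1.401 2.711 -3.501
vertex -2.134 2.523 -2.788
endloop
endfacet
facet normal -0.705 -0.181 0.685
outer loop
vertex -2.591 3.247 -3.067
vertex -2.134 2.523 -2.788
vertex -1.977 3.326 -2.414
endloop
endfacet
facet normal 0.705 0.181 -0.685
outer loop
vertex -1.401 2.711 -3.501
vertex -1.243 3.514 -3.126
vertex -0.787 2.79 -2.848
endloop
endfacet
facet normal 0.191 -0.980 -0.061
outer loop
vertex -1.401 2.711 -3.501
vertex -0.787 2.79 -2.848
vertex -2.134 2.523 -2.788
endloop
endfacet
facet normal 0.191 -0.980 -0.061
outer loop
vertex -2.134 2.523 -2.788
vertex -0.787 2.79 -2.848
vertex -1.52 2.602 -2.135
endloop
endfacet
facet normal -0.705 -0.181 0.685
outer loop
vertex -2.134 2.523 -2.788
vertex -1.52 2.602 -2.135
vertex -1.977 3.326 -2.414
endloop
endfacet
facet normal 0.705 0.181 -0.685
outer loop
vertex -0.787 2.79 -2.848
vertex -1.243 3.514 -3.126
vertex -0.629 3.593 -2.473
endloop
endfacet
facet normal 0.687 -0.414 0.597
outer loop
vertex -0.787 2.79 -2.848
vertex -0.629 3.593 -2.473
vertex -1.52 2.602 -2.135
endloop
endfacet
facet normal 0.686 -0.413 0.599
outer loop
vertex -1.52 2.602 -2.135
vertex -0.629 3.593 -2.473
vertex -1.363 3.405 -1.761
endloop
endfacet
facet normal -0.705 -0.181 0.685
outer loop
vertex -1.52 2.602 -2.135
vertex -1.363 3.405 -1.761
vertex -1.977 3.326 -2.414
endloop
endfacet

endsolid


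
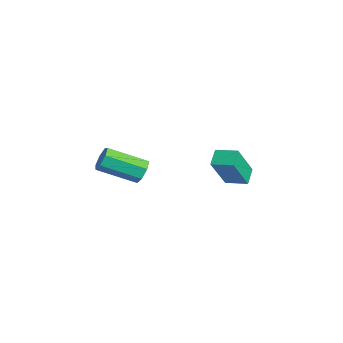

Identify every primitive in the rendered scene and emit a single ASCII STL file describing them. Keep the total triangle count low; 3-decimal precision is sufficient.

solid 
facet normal -0.611 -0.774 -0.165
outer loop
vertex -1.74 1.072 -2.011
vertex -2.402 1.492 -1.53
vertex -2.425 1.984 -3.75
endloop
endfacet
facet normal 0.719 -0.457 -0.523
outer loop
vertex -1.758 2.828 -3.57
vertex -1.74 1.072 -2.011
vertex -2.425 1.984 -3.75
endloop
endfacet
facet normal -0.612 -0.774 -0.165
outer loop
vertex -2.425 1.984 -3.75
vertex -2.402 1.492 -1.53
vertex -3.087 2.405 -3.269
endloop
endfacet
facet normal -0.329 0.438 -0.836
outer loop
vertex -3.087 2.405 -3.269
vertex -1.758 2.828 -3.57
vertex -2.425 1.984 -3.75
endloop
endfacet
facet normal 0.329 -0.439 0.836
outer loop
vertex -1.74 1.072 -2.011
vertex -1.735 2.336 -1.35
vertex -2.402 1.492 -1.53
endloop
endfacet
facet normal 0.719 -0.457 -0.523
outer loop
vertex -1.073 1.915 -1.831
vertex -1.74 1.072 -2.011
vertex -1.758 2.828 -3.57
endloop
endfacet
facet normal 0.329 -0.439 0.836
outer loop
vertex -1.073 1.915 -1.831
vertex -1.735 2.336 -1.35
vertex -1.74 1.072 -2.011
endloop
endfacet
facet normal -0.719 0.457 0.523
outer loop
vertex -2.402 1.492 -1.53
vertex -1.735 2.336 -1.35
vertex -3.087 2.405 -3.269
endloop
endfacet
facet normal -0.329 0.439 -0.836
outer loop
vertex -2.42 3.248 -3.089
vertex -1.758 2.828 -3.57
vertex -3.087 2.405 -3.269
endloop
endfacet
facet normal -0.719 0.457 0.523
outer loop
vertex -3.087 2.405 -3.269
vertex -1.735 2.336 -1.35
vertex -2.42 3.248 -3.089
endloop
endfacet
facet normal 0.611 0.774 0.166
outer loop
vertex -2.42 3.248 -3.089
vertex -1.073 1.915 -1.831
vertex -1.758 2.828 -3.57
endloop
endfacet
facet normal 0.612 0.774 0.165
outer loop
vertex -1.735 2.336 -1.35
vertex -1.073 1.915 -1.831
vertex -2.42 3.248 -3.089
endloop
endfacet
facet normal 0.252 0.871 -0.422
outer loop
vertex -1.235 -2.387 -2.33
vertex -1.512 -2.063 -1.826
vertex -0.889 -2.273 -1.888
endloop
endfacet
facet normal 0.756 -0.450 -0.476
outer loop
vertex -1.235 -2.387 -2.33
vertex -0.889 -2.273 -1.888
vertex -1.732 -4.102 -1.497
endloop
endfacet
facet normal 0.756 -0.450 -0.476
outer loop
vertex -1.732 -4.102 -1.497
vertex -0.889 -2.273 -1.888
vertex -1.386 -3.988 -1.055
endloop
endfacet
facet normal -0.254 -0.870 0.423
outer loop
vertex -1.732 -4.102 -1.497
vertex -1.386 -3.988 -1.055
vertex -2.008 -3.777 -0.994
endloop
endfacet
facet normal 0.251 0.870 -0.424
outer loop
vertex -0.889 -2.273 -1.888
vertex -1.512 -2.063 -1.826
vertex -1.012 -2.0 -1.4
endloop
endfacet
facet normal 0.943 -0.124 0.307
outer loop
vertex -0.889 -2.273 -1.888
vertex -1.012 -2.0 -1.4
vertex -1.386 -3.988 -1.055
endloop
endfacet
facet normal 0.943 -0.124 0.307
outer loop
vertex -1.386 -3.988 -1.055
vertex -1.012 -2.0 -1.4
vertex -1.509 -3.715 -0.567
endloop
endfacet
facet normal -0.254 -0.870 0.423
outer loop
vertex -1.386 -3.988 -1.055
vertex -1.509 -3.715 -0.567
vertex -2.008 -3.777 -0.994
endloop
endfacet
facet normal 0.252 0.870 -0.424
outer loop
vertex -1.012 -2.0 -1.4
vertex -1.512 -2.063 -1.826
vertex -1.511 -1.774 -1.233
endloop
endfacet
facet normal 0.421 0.295 0.858
outer loop
vertex -1.012 -2.0 -1.4
vertex -1.511 -1.774 -1.233
vertex -1.509 -3.715 -0.567
endloop
endfacet
facet normal 0.421 0.295 0.858
outer loop
vertex -1.509 -3.715 -0.567
vertex -1.511 -1.774 -1.233
vertex -2.008 -3.489 -0.4
endloop
endfacet
facet normal -0.253 -0.871 0.422
outer loop
vertex -1.509 -3.715 -0.567
vertex -2.008 -3.489 -0.4
vertex -2.008 -3.777 -0.994
endloop
endfacet
facet normal 0.252 0.870 -0.424
outer loop
vertex -1.511 -1.774 -1.233
vertex -1.512 -2.063 -1.826
vertex -2.011 -1.766 -1.513
endloop
endfacet
facet normal -0.419 0.492 0.763
outer loop
vertex -1.511 -1.774 -1.233
vertex -2.011 -1.766 -1.513
vertex -2.008 -3.489 -0.4
endloop
endfacet
facet normal -0.420 0.492 0.763
outer loop
vertex -2.008 -3.489 -0.4
vertex -2.011 -1.766 -1.513
vertex -2.507 -3.481 -0.68
endloop
endfacet
facet normal -0.251 -0.871 0.422
outer loop
vertex -2.008 -3.489 -0.4
vertex -2.507 -3.481 -0.68
vertex -2.008 -3.777 -0.994
endloop
endfacet
facet normal 0.253 0.870 -0.423
outer loop
vertex -2.011 -1.766 -1.513
vertex -1.512 -2.063 -1.826
vertex -2.134 -1.981 -2.029
endloop
endfacet
facet normal -0.944 0.318 0.093
outer loop
vertex -2.011 -1.766 -1.513
vertex -2.134 -1.981 -2.029
vertex -2.507 -3.481 -0.68
endloop
endfacet
facet normal -0.943 0.319 0.094
outer loop
vertex -2.507 -3.481 -0.68
vertex -2.134 -1.981 -2.029
vertex -2.631 -3.695 -1.196
endloop
endfacet
facet normal -0.251 -0.871 0.422
outer loop
vertex -2.507 -3.481 -0.68
vertex -2.631 -3.695 -1.196
vertex -2.008 -3.777 -0.994
endloop
endfacet
facet normal 0.252 0.871 -0.421
outer loop
vertex -2.134 -1.981 -2.029
vertex -1.512 -2.063 -1.826
vertex -1.789 -2.257 -2.393
endloop
endfacet
facet normal -0.757 -0.094 -0.646
outer loop
vertex -2.134 -1.981 -2.029
vertex -1.789 -2.257 -2.393
vertex -2.631 -3.695 -1.196
endloop
endfacet
facet normal -0.757 -0.094 -0.646
outer loop
vertex -2.631 -3.695 -1.196
vertex -1.789 -2.257 -2.393
vertex -2.286 -3.972 -1.56
endloop
endfacet
facet normal -0.252 -0.870 0.423
outer loop
vertex -2.631 -3.695 -1.196
vertex -2.286 -3.972 -1.56
vertex -2.008 -3.777 -0.994
endloop
endfacet
facet normal 0.252 0.871 -0.421
outer loop
vertex -1.789 -2.257 -2.393
vertex -1.512 -2.063 -1.826
vertex -1.235 -2.387 -2.33
endloop
endfacet
facet normal -0.000 -0.437 -0.900
outer loop
vertex -1.789 -2.257 -2.393
vertex -1.235 -2.387 -2.33
vertex -2.286 -3.972 -1.56
endloop
endfacet
facet normal -0.000 -0.437 -0.900
outer loop
vertex -2.286 -3.972 -1.56
vertex -1.235 -2.387 -2.33
vertex -1.732 -4.102 -1.497
endloop
endfacet
facet normal -0.252 -0.870 0.424
outer loop
vertex -2.286 -3.972 -1.56
vertex -1.732 -4.102 -1.497
vertex -2.008 -3.777 -0.994
endloop
endfacet

endsolid


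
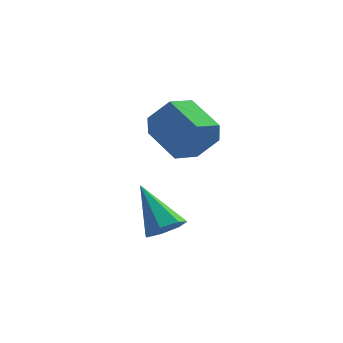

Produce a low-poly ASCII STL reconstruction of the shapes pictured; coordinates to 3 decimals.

solid 
facet normal 0.669 -0.638 -0.382
outer loop
vertex -0.793 1.101 0.367
vertex -1.422 0.814 -0.255
vertex -0.859 1.526 -0.458
endloop
endfacet
facet normal 0.741 0.620 0.260
outer loop
vertex -0.793 1.101 0.367
vertex -0.859 1.526 -0.458
vertex -1.788 2.052 0.936
endloop
endfacet
facet normal 0.741 0.619 0.260
outer loop
vertex -1.788 2.052 0.936
vertex -0.859 1.526 -0.458
vertex -1.854 2.477 0.112
endloop
endfacet
facet normal -0.667 0.639 0.383
outer loop
vertex -1.788 2.052 0.936
vertex -1.854 2.477 0.112
vertex -2.418 1.766 0.315
endloop
endfacet
facet normal 0.669 -0.638 -0.382
outer loop
vertex -0.859 1.526 -0.458
vertex -1.422 0.814 -0.255
vertex -1.488 1.239 -1.08
endloop
endfacet
facet normal 0.309 0.705 -0.638
outer loop
vertex -0.859 1.526 -0.458
vertex -1.488 1.239 -1.08
vertex -1.854 2.477 0.112
endloop
endfacet
facet normal 0.309 0.706 -0.638
outer loop
vertex -1.854 2.477 0.112
vertex -1.488 1.239 -1.08
vertex -2.484 2.19 -0.51
endloop
endfacet
facet normal -0.668 0.639 0.382
outer loop
vertex -1.854 2.477 0.112
vertex -2.484 2.19 -0.51
vertex -2.418 1.766 0.315
endloop
endfacet
facet normal 0.667 -0.639 -0.383
outer loop
vertex -1.488 1.239 -1.08
vertex -1.422 0.814 -0.255
vertex -2.052 0.528 -0.876
endloop
endfacet
facet normal -0.432 0.085 -0.898
outer loop
vertex -1.488 1.239 -1.08
vertex -2.052 0.528 -0.876
vertex -2.484 2.19 -0.51
endloop
endfacet
facet normal -0.432 0.086 -0.898
outer loop
vertex -2.484 2.19 -0.51
vertex -2.052 0.528 -0.876
vertex -3.047 1.479 -0.307
endloop
endfacet
facet normal -0.669 0.638 0.382
outer loop
vertex -2.484 2.19 -0.51
vertex -3.047 1.479 -0.307
vertex -2.418 1.766 0.315
endloop
endfacet
facet normal 0.667 -0.639 -0.383
outer loop
vertex -2.052 0.528 -0.876
vertex -1.422 0.814 -0.255
vertex -1.986 0.103 -0.052
endloop
endfacet
facet normal -0.741 -0.619 -0.260
outer loop
vertex -2.052 0.528 -0.876
vertex -1.986 0.103 -0.052
vertex -3.047 1.479 -0.307
endloop
endfacet
facet normal -0.741 -0.619 -0.260
outer loop
vertex -3.047 1.479 -0.307
vertex -1.986 0.103 -0.052
vertex -2.981 1.054 0.518
endloop
endfacet
facet normal -0.669 0.638 0.382
outer loop
vertex -3.047 1.479 -0.307
vertex -2.981 1.054 0.518
vertex -2.418 1.766 0.315
endloop
endfacet
facet normal 0.668 -0.639 -0.382
outer loop
vertex -1.986 0.103 -0.052
vertex -1.422 0.814 -0.255
vertex -1.356 0.39 0.57
endloop
endfacet
facet normal -0.309 -0.705 0.638
outer loop
vertex -1.986 0.103 -0.052
vertex -1.356 0.39 0.57
vertex -2.981 1.054 0.518
endloop
endfacet
facet normal -0.309 -0.706 0.638
outer loop
vertex -2.981 1.054 0.518
vertex -1.356 0.39 0.57
vertex -2.352 1.341 1.14
endloop
endfacet
facet normal -0.669 0.638 0.382
outer loop
vertex -2.981 1.054 0.518
vertex -2.352 1.341 1.14
vertex -2.418 1.766 0.315
endloop
endfacet
facet normal 0.669 -0.638 -0.382
outer loop
vertex -1.356 0.39 0.57
vertex -1.422 0.814 -0.255
vertex -0.793 1.101 0.367
endloop
endfacet
facet normal 0.432 -0.086 0.898
outer loop
vertex -1.356 0.39 0.57
vertex -0.793 1.101 0.367
vertex -2.352 1.341 1.14
endloop
endfacet
facet normal 0.432 -0.085 0.898
outer loop
vertex -2.352 1.341 1.14
vertex -0.793 1.101 0.367
vertex -1.788 2.052 0.936
endloop
endfacet
facet normal -0.667 0.639 0.383
outer loop
vertex -2.352 1.341 1.14
vertex -1.788 2.052 0.936
vertex -2.418 1.766 0.315
endloop
endfacet
facet normal 0.502 -0.485 -0.716
outer loop
vertex -1.462 -2.169 -2.135
vertex -1.896 -1.918 -2.609
vertex -1.305 -1.646 -2.379
endloop
endfacet
facet normal 0.617 0.173 0.768
outer loop
vertex -1.462 -2.169 -2.135
vertex -1.305 -1.646 -2.379
vertex -2.804 -1.042 -1.311
endloop
endfacet
facet normal 0.502 -0.484 -0.717
outer loop
vertex -1.305 -1.646 -2.379
vertex -1.896 -1.918 -2.609
vertex -1.593 -1.327 -2.796
endloop
endfacet
facet normal 0.517 0.814 0.265
outer loop
vertex -1.305 -1.646 -2.379
vertex -1.593 -1.327 -2.796
vertex -2.804 -1.042 -1.311
endloop
endfacet
facet normal 0.502 -0.484 -0.717
outer loop
vertex -1.593 -1.327 -2.796
vertex -1.896 -1.918 -2.609
vertex -2.109 -1.453 -3.072
endloop
endfacet
facet normal -0.095 0.961 -0.262
outer loop
vertex -1.593 -1.327 -2.796
vertex -2.109 -1.453 -3.072
vertex -2.804 -1.042 -1.311
endloop
endfacet
facet normal 0.502 -0.484 -0.717
outer loop
vertex -2.109 -1.453 -3.072
vertex -1.896 -1.918 -2.609
vertex -2.464 -1.93 -2.999
endloop
endfacet
facet normal -0.759 0.501 -0.416
outer loop
vertex -2.109 -1.453 -3.072
vertex -2.464 -1.93 -2.999
vertex -2.804 -1.042 -1.311
endloop
endfacet
facet normal 0.502 -0.484 -0.716
outer loop
vertex -2.464 -1.93 -2.999
vertex -1.896 -1.918 -2.609
vertex -2.391 -2.397 -2.632
endloop
endfacet
facet normal -0.973 -0.217 -0.082
outer loop
vertex -2.464 -1.93 -2.999
vertex -2.391 -2.397 -2.632
vertex -2.804 -1.042 -1.311
endloop
endfacet
facet normal 0.501 -0.484 -0.717
outer loop
vertex -2.391 -2.397 -2.632
vertex -1.896 -1.918 -2.609
vertex -1.945 -2.504 -2.248
endloop
endfacet
facet normal -0.578 -0.653 0.489
outer loop
vertex -2.391 -2.397 -2.632
vertex -1.945 -2.504 -2.248
vertex -2.804 -1.042 -1.311
endloop
endfacet
facet normal 0.503 -0.483 -0.716
outer loop
vertex -1.945 -2.504 -2.248
vertex -1.896 -1.918 -2.609
vertex -1.462 -2.169 -2.135
endloop
endfacet
facet normal 0.130 -0.480 0.868
outer loop
vertex -1.945 -2.504 -2.248
vertex -1.462 -2.169 -2.135
vertex -2.804 -1.042 -1.311
endloop
endfacet

endsolid
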